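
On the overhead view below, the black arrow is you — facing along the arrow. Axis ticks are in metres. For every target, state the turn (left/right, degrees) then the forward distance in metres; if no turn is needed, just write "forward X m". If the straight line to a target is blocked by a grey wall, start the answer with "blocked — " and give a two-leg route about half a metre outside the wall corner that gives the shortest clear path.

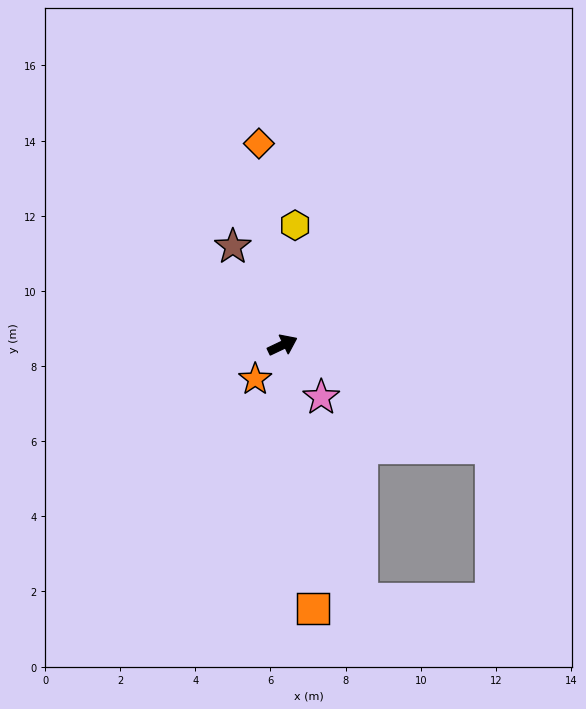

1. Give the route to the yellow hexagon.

turn left 59°, forward 3.2 m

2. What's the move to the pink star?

turn right 79°, forward 1.7 m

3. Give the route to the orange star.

turn right 154°, forward 1.2 m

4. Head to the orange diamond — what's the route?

turn left 71°, forward 5.4 m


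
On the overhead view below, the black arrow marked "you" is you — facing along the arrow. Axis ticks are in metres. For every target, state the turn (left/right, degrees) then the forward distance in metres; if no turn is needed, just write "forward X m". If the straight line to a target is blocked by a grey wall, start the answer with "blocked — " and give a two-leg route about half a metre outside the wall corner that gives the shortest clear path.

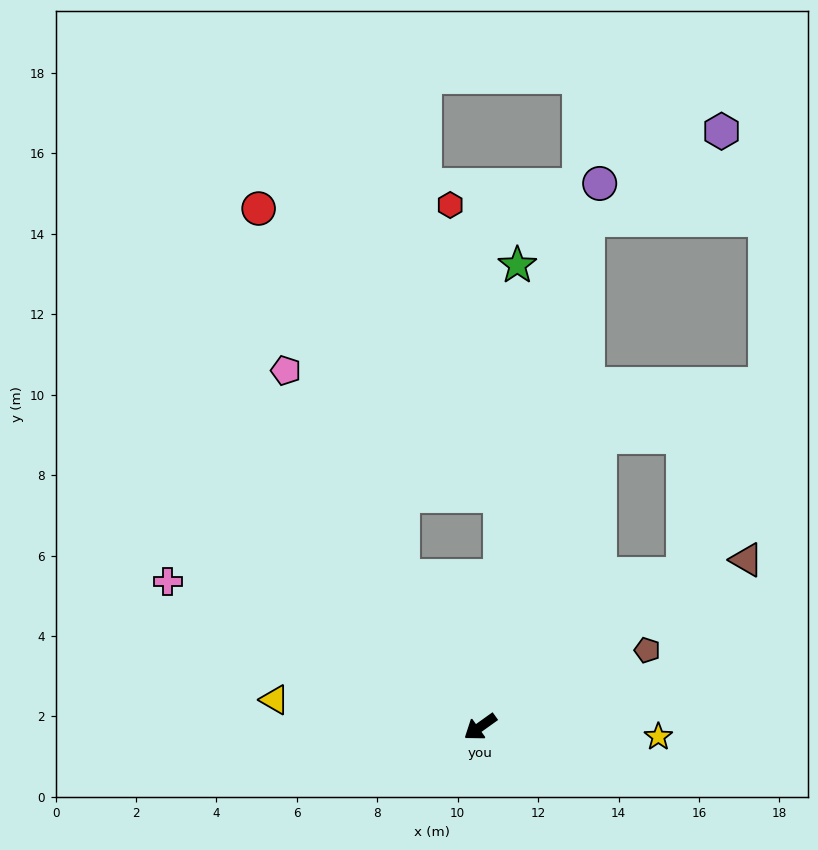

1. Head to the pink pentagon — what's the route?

turn right 97°, forward 10.1 m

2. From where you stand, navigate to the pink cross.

turn right 60°, forward 8.6 m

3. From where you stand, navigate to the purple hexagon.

blocked — turn right 138°, forward 12.9 m, then turn right 44°, forward 4.0 m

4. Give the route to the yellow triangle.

turn right 43°, forward 5.2 m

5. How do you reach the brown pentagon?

turn left 169°, forward 4.6 m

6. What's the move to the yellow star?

turn left 141°, forward 4.4 m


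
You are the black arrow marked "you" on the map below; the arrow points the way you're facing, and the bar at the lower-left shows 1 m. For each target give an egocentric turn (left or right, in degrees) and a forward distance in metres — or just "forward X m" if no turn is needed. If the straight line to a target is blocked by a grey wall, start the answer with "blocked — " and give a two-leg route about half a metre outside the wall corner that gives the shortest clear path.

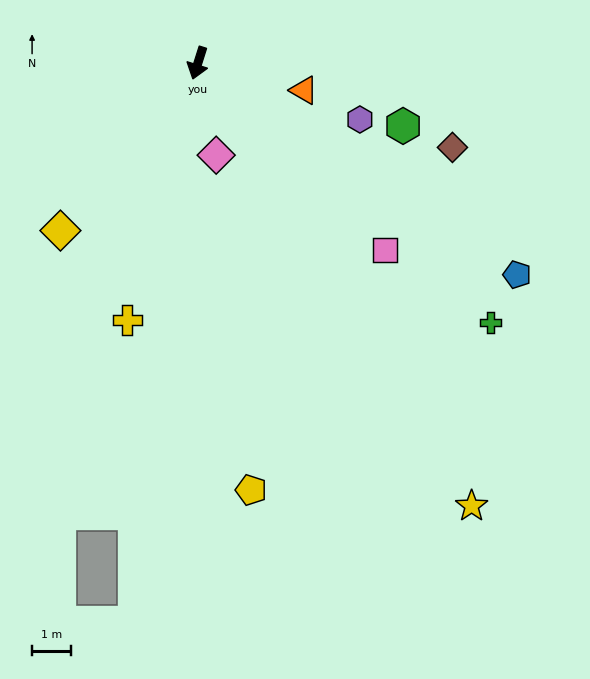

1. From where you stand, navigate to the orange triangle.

turn left 93°, forward 2.8 m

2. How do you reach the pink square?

turn left 63°, forward 6.8 m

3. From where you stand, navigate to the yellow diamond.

turn right 22°, forward 5.6 m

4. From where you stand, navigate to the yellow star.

turn left 49°, forward 13.4 m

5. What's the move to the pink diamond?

turn left 29°, forward 2.4 m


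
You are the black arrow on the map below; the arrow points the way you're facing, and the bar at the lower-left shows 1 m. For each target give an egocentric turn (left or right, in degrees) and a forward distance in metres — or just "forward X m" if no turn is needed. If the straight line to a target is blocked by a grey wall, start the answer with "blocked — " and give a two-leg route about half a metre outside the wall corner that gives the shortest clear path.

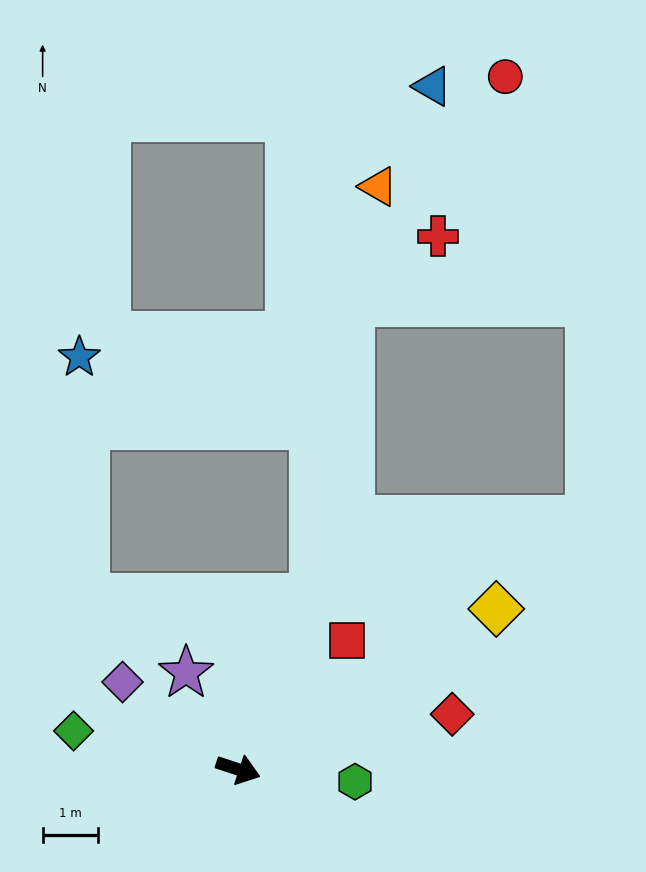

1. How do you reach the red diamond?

turn left 33°, forward 4.0 m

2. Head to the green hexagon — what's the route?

turn left 12°, forward 2.1 m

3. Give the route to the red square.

turn left 68°, forward 3.0 m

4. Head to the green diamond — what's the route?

turn right 175°, forward 3.1 m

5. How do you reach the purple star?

turn left 137°, forward 2.0 m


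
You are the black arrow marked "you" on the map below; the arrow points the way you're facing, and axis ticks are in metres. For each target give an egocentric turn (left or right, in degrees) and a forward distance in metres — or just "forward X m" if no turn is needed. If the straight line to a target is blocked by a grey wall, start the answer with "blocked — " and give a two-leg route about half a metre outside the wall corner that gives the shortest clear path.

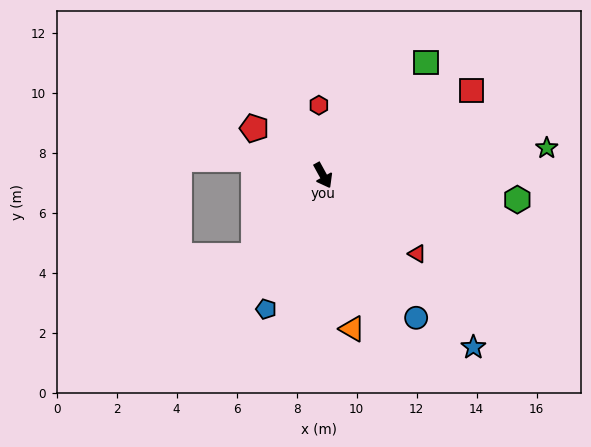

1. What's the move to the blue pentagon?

turn right 52°, forward 4.8 m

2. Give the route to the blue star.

turn left 12°, forward 7.6 m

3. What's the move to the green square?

turn left 109°, forward 5.1 m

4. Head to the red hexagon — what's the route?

turn left 155°, forward 2.3 m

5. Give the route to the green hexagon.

turn left 54°, forward 6.5 m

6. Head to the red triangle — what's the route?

turn left 21°, forward 4.1 m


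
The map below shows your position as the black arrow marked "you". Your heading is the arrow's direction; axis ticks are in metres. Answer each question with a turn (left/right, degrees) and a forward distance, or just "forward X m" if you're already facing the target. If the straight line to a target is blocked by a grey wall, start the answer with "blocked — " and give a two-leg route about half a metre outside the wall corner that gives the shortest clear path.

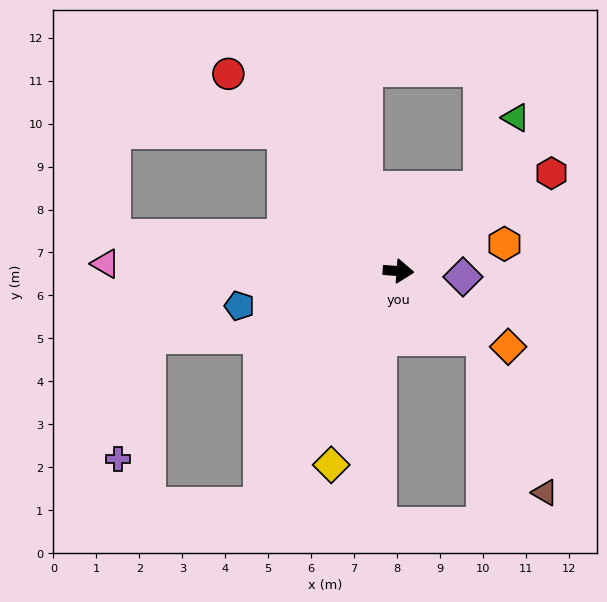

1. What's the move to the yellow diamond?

turn right 105°, forward 4.8 m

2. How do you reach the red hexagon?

turn left 37°, forward 4.2 m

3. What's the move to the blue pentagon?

turn right 163°, forward 3.8 m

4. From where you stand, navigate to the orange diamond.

turn right 30°, forward 3.1 m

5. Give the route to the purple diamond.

forward 1.5 m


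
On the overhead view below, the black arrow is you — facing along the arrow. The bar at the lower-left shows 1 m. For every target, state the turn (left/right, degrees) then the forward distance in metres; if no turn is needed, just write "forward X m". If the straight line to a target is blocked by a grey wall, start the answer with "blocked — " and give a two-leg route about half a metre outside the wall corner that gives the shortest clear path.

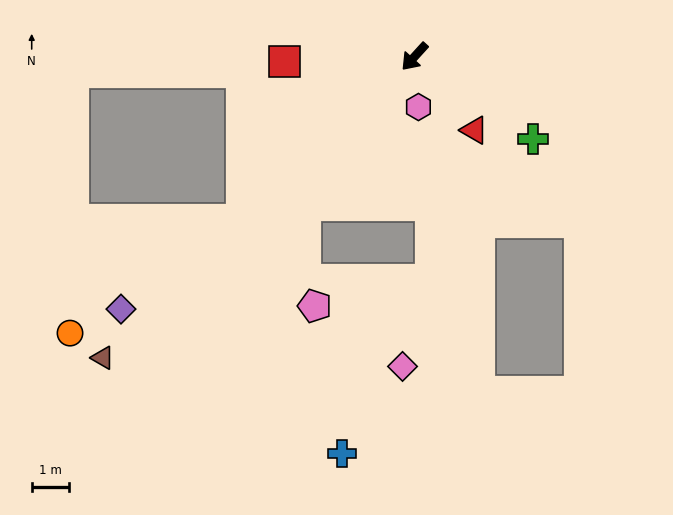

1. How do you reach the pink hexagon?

turn left 47°, forward 1.4 m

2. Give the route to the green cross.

turn left 98°, forward 3.9 m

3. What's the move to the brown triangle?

turn right 4°, forward 11.7 m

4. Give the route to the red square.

turn right 46°, forward 3.5 m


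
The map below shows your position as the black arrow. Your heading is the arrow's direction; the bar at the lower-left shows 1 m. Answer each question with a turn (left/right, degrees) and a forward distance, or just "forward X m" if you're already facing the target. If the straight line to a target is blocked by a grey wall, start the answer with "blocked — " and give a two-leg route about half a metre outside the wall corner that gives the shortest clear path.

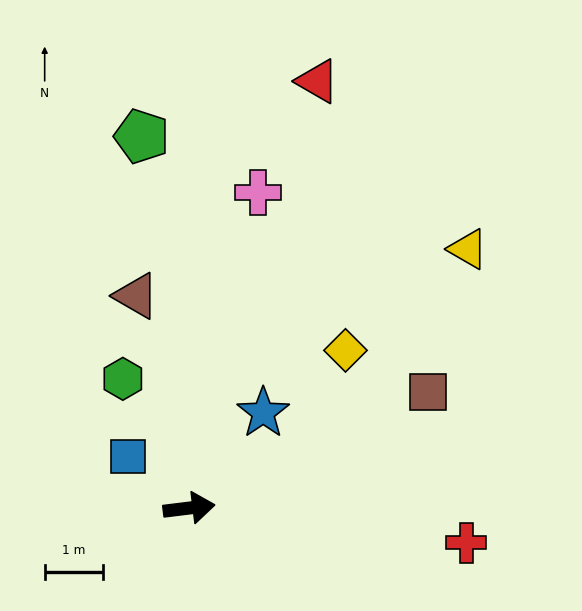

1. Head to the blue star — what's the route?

turn left 45°, forward 2.1 m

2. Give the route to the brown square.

turn left 19°, forward 4.6 m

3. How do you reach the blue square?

turn left 133°, forward 1.4 m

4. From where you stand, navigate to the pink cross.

turn left 71°, forward 5.5 m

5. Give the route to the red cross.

turn right 14°, forward 4.8 m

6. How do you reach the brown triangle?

turn left 97°, forward 3.8 m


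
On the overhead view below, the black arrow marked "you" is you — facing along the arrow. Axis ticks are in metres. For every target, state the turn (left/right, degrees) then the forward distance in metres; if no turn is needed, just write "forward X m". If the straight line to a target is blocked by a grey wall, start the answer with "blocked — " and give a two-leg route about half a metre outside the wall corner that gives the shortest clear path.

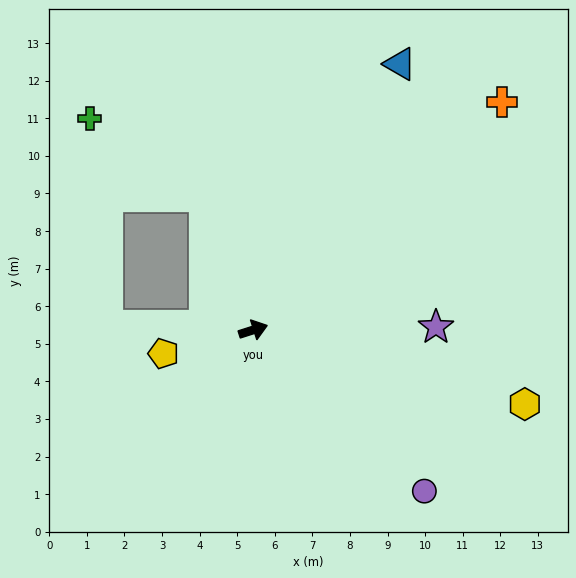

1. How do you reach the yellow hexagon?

turn right 33°, forward 7.5 m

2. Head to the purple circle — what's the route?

turn right 61°, forward 6.3 m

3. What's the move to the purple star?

turn right 17°, forward 4.9 m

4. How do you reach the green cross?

blocked — turn left 92°, forward 3.8 m, then turn left 36°, forward 3.7 m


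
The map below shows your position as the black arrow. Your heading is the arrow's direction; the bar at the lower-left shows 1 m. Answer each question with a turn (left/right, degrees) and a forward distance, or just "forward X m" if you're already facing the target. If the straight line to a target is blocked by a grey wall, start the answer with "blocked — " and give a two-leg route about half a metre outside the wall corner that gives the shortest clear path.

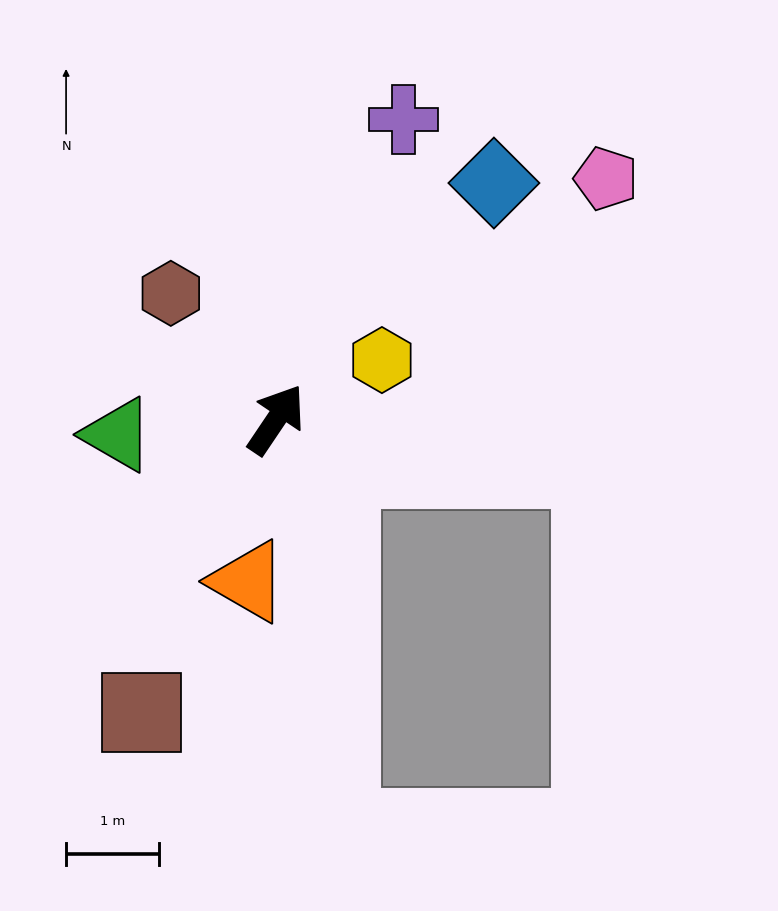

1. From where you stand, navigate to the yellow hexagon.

turn right 27°, forward 1.3 m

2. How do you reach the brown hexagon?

turn left 74°, forward 1.8 m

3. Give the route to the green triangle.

turn left 129°, forward 1.7 m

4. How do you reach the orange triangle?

turn right 156°, forward 1.8 m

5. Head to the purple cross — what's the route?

turn left 11°, forward 3.5 m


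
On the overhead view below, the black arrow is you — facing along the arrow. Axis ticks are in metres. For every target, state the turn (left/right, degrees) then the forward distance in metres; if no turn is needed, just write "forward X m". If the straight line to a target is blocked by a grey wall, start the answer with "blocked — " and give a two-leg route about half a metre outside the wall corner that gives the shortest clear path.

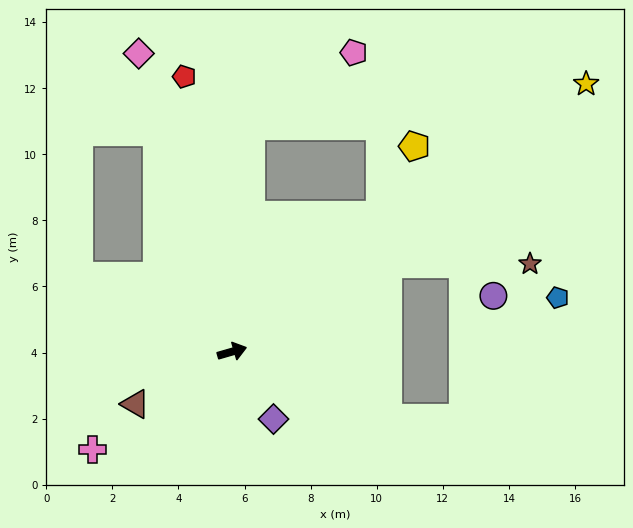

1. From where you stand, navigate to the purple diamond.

turn right 75°, forward 2.4 m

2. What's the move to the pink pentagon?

blocked — turn left 69°, forward 6.8 m, then turn right 50°, forward 3.8 m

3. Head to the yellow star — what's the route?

turn left 21°, forward 13.4 m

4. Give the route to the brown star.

blocked — turn left 13°, forward 5.4 m, then turn right 29°, forward 4.3 m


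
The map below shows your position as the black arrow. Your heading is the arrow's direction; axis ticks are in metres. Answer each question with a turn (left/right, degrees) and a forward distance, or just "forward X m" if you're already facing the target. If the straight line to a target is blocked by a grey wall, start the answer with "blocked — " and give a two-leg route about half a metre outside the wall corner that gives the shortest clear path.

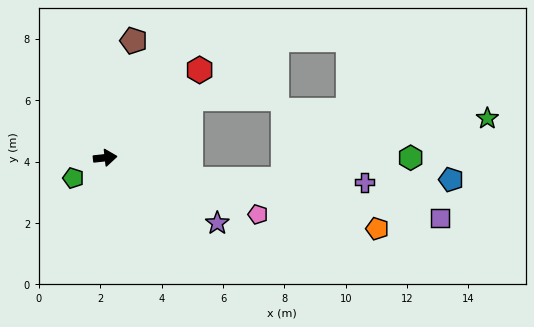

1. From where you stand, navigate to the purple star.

turn right 37°, forward 4.2 m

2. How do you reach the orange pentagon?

turn right 21°, forward 9.2 m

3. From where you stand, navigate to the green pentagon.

turn right 154°, forward 1.2 m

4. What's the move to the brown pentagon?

turn left 70°, forward 3.9 m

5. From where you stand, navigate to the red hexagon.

turn left 37°, forward 4.2 m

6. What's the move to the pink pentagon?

turn right 27°, forward 5.3 m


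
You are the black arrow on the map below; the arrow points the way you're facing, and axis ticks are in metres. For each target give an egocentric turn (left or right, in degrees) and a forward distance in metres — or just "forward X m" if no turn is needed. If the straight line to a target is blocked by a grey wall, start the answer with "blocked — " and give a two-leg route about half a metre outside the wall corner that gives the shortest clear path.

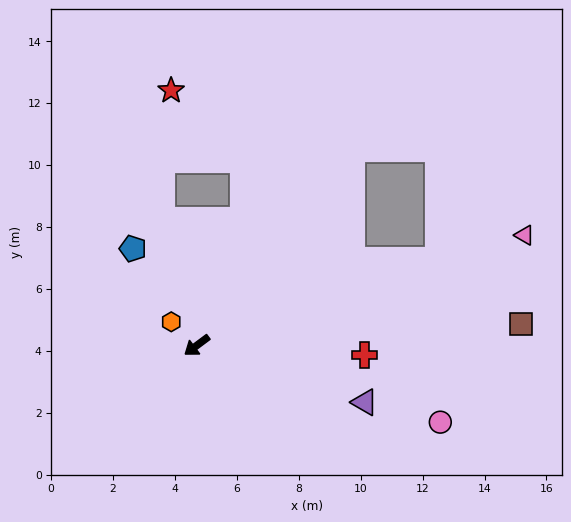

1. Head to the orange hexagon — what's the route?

turn right 80°, forward 1.1 m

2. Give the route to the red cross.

turn left 140°, forward 5.4 m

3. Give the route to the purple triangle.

turn left 125°, forward 5.7 m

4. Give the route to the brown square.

turn left 147°, forward 10.5 m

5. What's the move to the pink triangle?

turn left 162°, forward 11.2 m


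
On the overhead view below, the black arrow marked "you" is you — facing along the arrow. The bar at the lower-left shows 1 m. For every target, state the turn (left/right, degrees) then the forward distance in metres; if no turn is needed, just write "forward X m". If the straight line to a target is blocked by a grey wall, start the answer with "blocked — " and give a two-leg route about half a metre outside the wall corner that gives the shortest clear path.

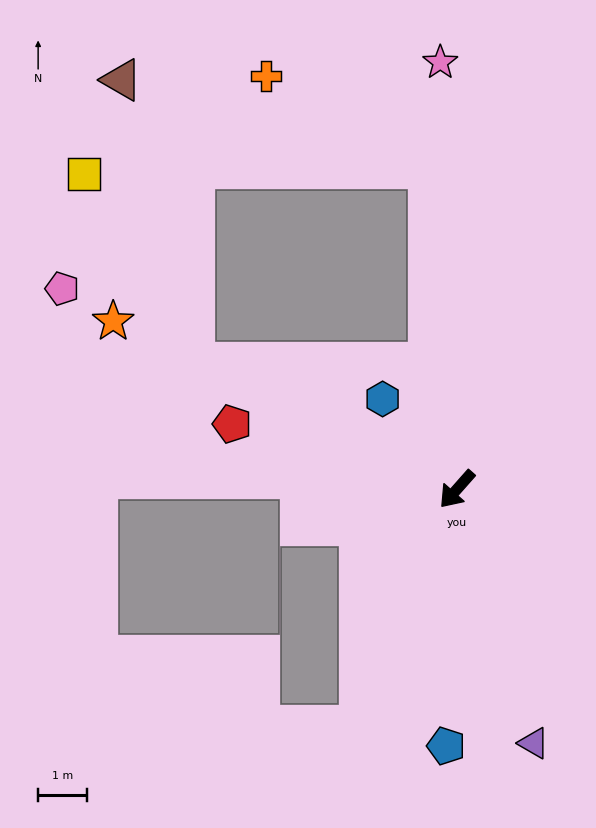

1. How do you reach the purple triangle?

turn left 58°, forward 5.4 m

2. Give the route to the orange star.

turn right 75°, forward 7.8 m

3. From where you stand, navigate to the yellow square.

blocked — turn right 74°, forward 6.0 m, then turn right 34°, forward 4.5 m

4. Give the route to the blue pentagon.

turn left 39°, forward 5.3 m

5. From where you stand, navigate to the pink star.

turn right 136°, forward 8.7 m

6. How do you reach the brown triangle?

blocked — turn right 74°, forward 6.0 m, then turn right 50°, forward 6.0 m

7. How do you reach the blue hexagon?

turn right 99°, forward 2.4 m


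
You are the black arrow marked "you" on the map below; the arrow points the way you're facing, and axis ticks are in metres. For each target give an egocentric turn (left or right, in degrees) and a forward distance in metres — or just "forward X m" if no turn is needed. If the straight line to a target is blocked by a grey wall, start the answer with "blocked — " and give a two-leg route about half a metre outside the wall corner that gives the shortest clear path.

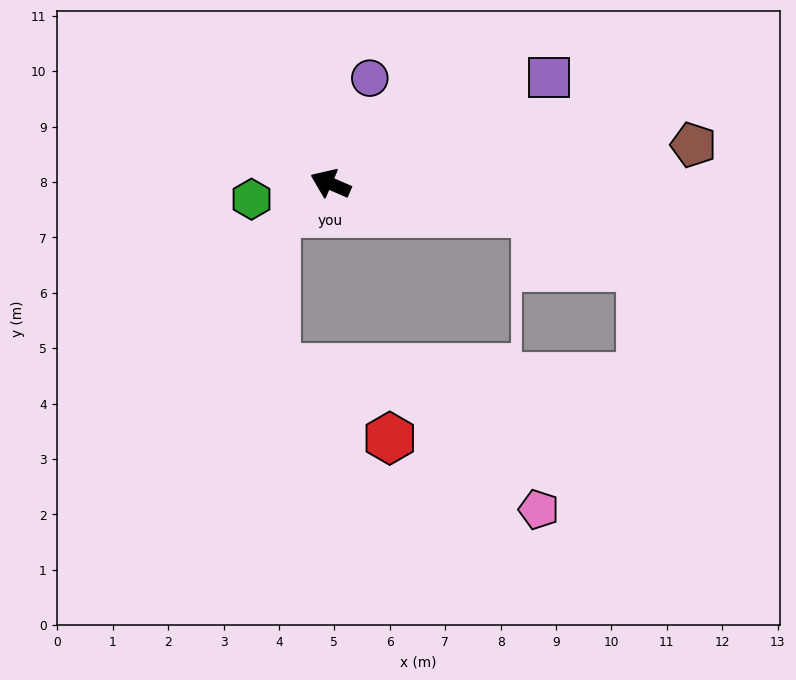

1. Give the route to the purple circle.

turn right 87°, forward 2.0 m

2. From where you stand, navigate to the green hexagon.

turn left 35°, forward 1.5 m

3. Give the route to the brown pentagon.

turn right 151°, forward 6.6 m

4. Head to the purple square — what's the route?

turn right 131°, forward 4.4 m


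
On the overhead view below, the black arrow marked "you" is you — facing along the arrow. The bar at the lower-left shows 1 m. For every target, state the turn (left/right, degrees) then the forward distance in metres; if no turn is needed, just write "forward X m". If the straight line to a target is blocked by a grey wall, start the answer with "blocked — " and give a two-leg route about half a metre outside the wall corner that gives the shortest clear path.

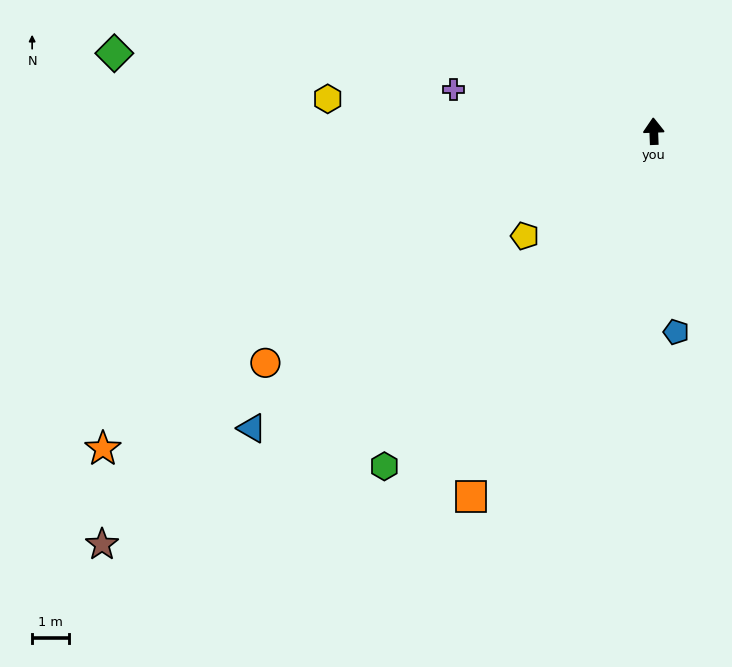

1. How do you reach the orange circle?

turn left 119°, forward 12.4 m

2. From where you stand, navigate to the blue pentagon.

turn right 176°, forward 5.6 m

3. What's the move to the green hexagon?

turn left 139°, forward 11.8 m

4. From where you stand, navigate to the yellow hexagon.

turn left 82°, forward 9.0 m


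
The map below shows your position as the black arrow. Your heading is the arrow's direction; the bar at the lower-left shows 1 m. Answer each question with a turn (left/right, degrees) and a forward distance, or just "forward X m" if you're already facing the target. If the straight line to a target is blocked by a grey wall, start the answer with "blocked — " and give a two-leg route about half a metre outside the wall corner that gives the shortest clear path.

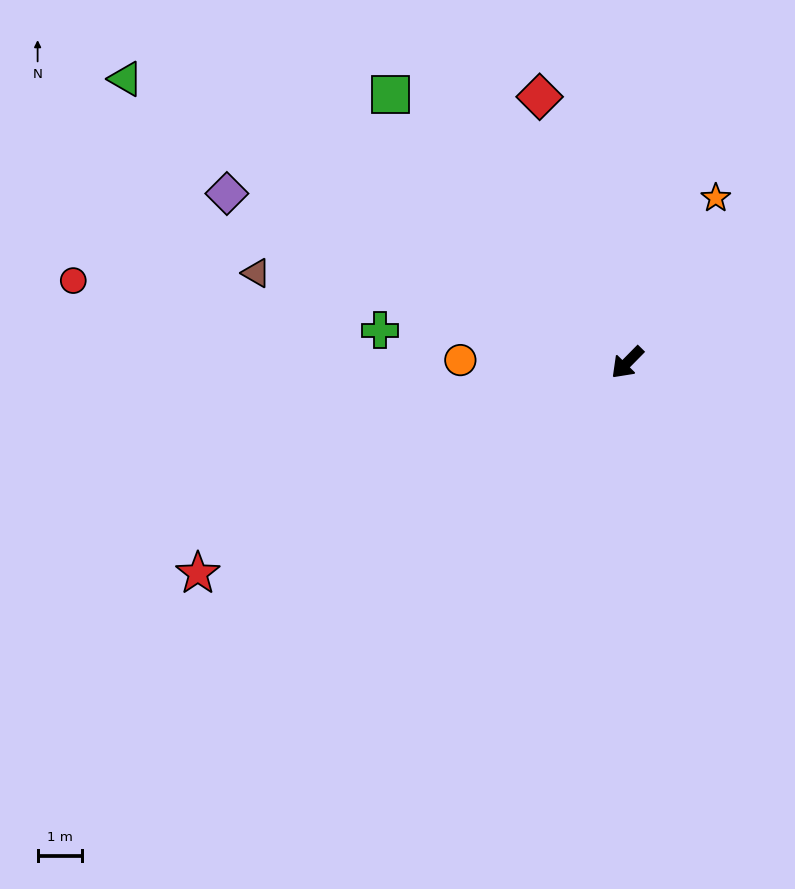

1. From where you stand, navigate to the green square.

turn right 94°, forward 8.0 m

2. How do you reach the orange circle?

turn right 46°, forward 3.7 m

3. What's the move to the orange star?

turn right 164°, forward 4.2 m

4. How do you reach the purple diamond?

turn right 68°, forward 9.7 m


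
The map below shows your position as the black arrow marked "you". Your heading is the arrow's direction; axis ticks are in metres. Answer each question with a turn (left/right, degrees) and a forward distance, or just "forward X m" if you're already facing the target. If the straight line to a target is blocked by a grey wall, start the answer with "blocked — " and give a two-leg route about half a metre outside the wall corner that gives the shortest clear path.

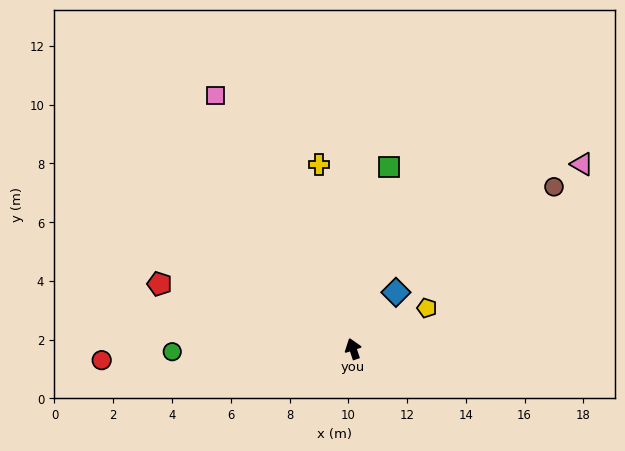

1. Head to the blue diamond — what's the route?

turn right 56°, forward 2.4 m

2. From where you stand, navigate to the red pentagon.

turn left 53°, forward 6.9 m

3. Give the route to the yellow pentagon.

turn right 80°, forward 2.9 m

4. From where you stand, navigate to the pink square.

turn left 10°, forward 9.8 m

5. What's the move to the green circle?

turn left 72°, forward 6.2 m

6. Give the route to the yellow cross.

turn right 8°, forward 6.4 m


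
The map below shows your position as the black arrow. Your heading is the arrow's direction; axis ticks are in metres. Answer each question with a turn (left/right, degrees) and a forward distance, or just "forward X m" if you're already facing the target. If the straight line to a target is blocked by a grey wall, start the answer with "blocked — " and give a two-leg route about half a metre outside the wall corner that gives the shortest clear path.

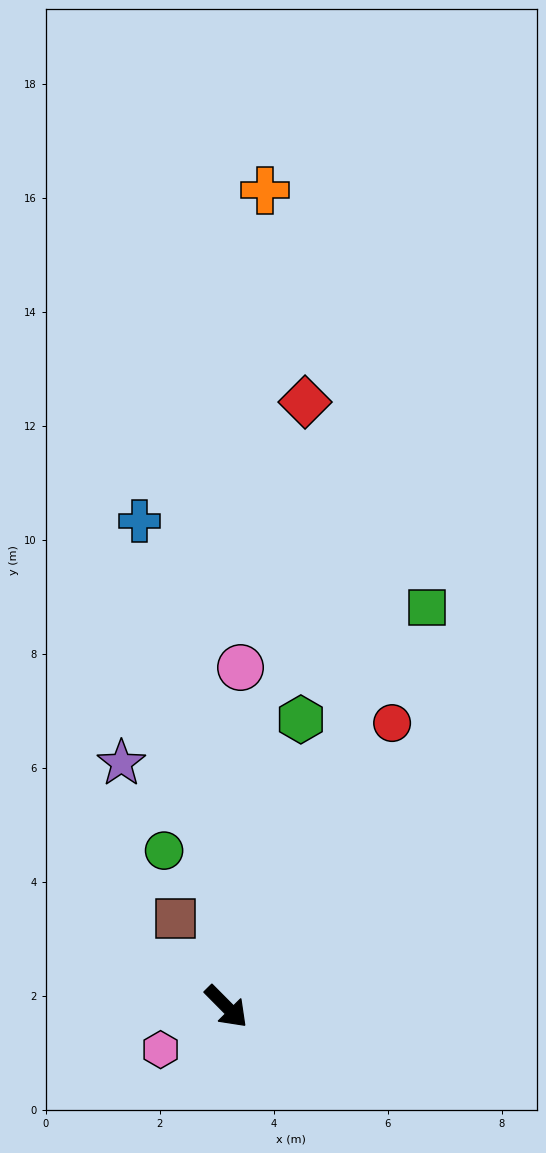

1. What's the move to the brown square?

turn left 165°, forward 1.8 m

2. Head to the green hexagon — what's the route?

turn left 121°, forward 5.2 m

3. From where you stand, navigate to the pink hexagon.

turn right 102°, forward 1.4 m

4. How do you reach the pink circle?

turn left 133°, forward 6.0 m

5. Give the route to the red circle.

turn left 105°, forward 5.8 m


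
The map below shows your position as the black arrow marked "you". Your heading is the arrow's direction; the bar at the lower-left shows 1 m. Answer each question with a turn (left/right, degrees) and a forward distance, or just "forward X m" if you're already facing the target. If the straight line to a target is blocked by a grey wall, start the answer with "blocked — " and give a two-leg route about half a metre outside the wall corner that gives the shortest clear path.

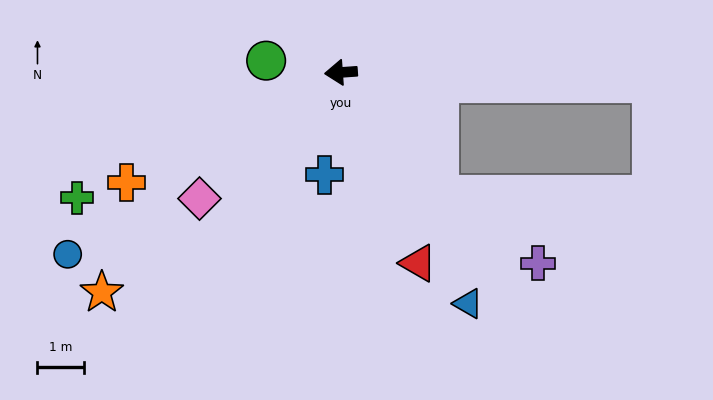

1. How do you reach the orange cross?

turn left 23°, forward 5.2 m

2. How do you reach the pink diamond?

turn left 38°, forward 4.1 m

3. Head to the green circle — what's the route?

turn right 13°, forward 1.6 m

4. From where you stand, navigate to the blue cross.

turn left 77°, forward 2.2 m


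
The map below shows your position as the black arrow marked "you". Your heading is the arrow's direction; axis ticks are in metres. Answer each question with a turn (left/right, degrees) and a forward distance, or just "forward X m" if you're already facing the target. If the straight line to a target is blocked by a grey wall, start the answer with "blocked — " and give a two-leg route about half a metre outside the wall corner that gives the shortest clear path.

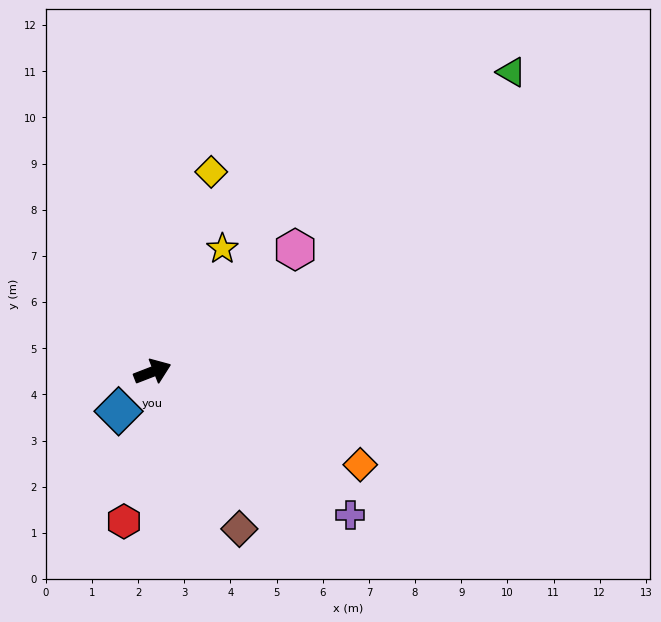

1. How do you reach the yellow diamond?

turn left 52°, forward 4.5 m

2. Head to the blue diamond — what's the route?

turn right 152°, forward 1.1 m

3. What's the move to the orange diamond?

turn right 45°, forward 4.9 m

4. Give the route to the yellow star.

turn left 39°, forward 3.1 m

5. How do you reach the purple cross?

turn right 57°, forward 5.3 m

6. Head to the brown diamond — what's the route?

turn right 82°, forward 3.9 m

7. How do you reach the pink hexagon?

turn left 19°, forward 4.1 m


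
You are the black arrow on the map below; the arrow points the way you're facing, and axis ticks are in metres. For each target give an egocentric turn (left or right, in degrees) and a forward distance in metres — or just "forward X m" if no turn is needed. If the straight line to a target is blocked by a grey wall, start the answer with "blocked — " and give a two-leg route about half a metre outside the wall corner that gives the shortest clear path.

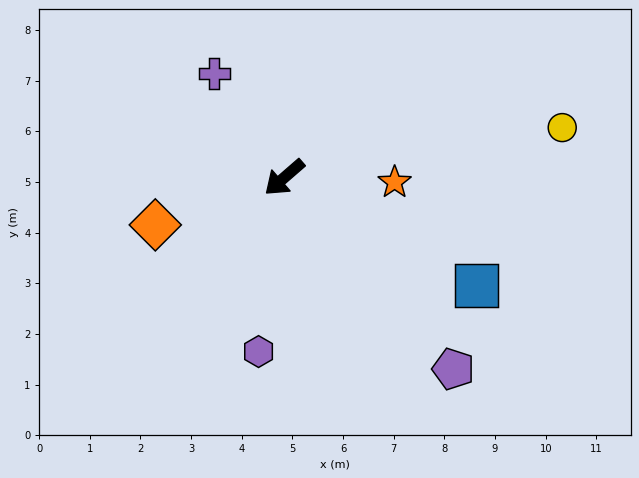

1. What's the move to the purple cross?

turn right 97°, forward 2.5 m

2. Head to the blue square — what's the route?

turn left 110°, forward 4.3 m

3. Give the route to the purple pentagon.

turn left 90°, forward 5.0 m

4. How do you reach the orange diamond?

turn right 21°, forward 2.7 m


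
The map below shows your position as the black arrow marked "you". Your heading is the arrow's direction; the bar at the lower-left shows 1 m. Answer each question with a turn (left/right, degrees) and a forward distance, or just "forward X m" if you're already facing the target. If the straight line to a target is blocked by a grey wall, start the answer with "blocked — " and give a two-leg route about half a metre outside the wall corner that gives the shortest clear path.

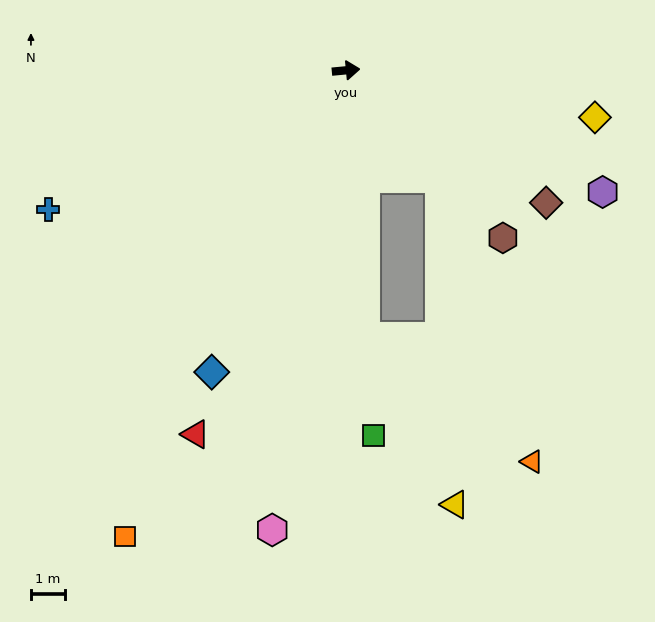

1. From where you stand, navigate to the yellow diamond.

turn right 16°, forward 7.4 m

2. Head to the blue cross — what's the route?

turn right 160°, forward 9.6 m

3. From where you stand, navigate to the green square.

turn right 91°, forward 10.7 m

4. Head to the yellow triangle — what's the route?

blocked — turn right 91°, forward 7.8 m, then turn left 24°, forward 5.6 m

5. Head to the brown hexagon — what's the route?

turn right 52°, forward 6.7 m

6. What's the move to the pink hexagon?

turn right 104°, forward 13.6 m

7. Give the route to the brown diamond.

turn right 39°, forward 7.0 m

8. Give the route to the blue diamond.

turn right 119°, forward 9.7 m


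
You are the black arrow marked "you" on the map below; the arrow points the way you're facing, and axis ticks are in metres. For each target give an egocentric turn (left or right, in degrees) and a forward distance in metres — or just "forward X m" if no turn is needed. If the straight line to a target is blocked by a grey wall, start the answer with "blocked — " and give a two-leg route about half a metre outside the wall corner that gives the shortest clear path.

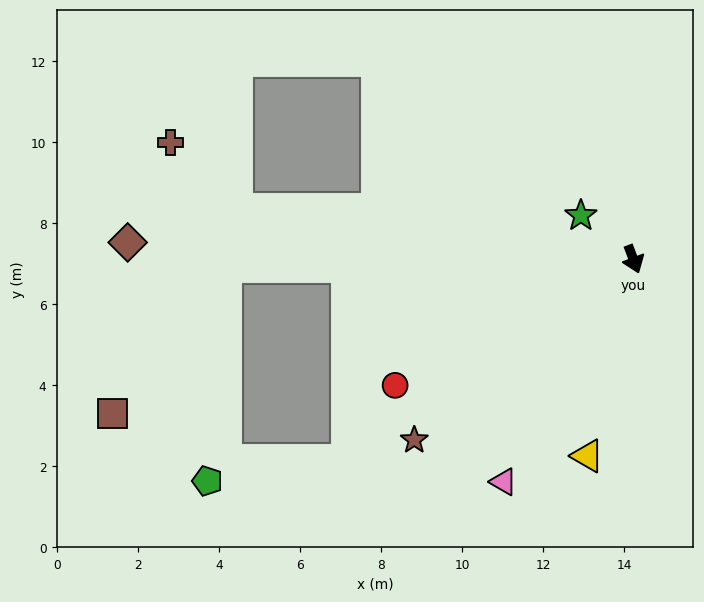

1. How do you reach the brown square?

blocked — turn right 110°, forward 10.1 m, then turn left 52°, forward 4.6 m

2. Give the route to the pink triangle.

turn right 51°, forward 6.4 m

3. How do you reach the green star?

turn right 150°, forward 1.7 m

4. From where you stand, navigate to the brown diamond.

turn right 113°, forward 12.5 m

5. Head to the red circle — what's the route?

turn right 83°, forward 6.7 m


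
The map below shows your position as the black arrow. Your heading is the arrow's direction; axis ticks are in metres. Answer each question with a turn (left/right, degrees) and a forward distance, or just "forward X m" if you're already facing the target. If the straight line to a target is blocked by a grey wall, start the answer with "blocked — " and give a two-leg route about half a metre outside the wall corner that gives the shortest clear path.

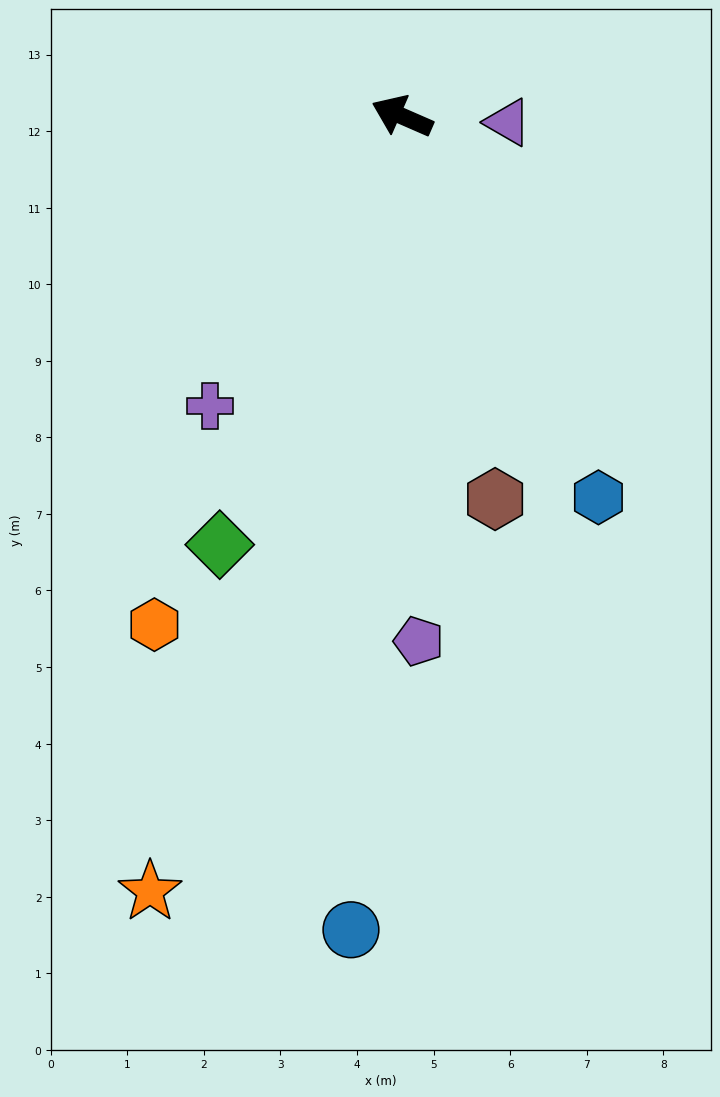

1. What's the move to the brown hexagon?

turn left 127°, forward 5.1 m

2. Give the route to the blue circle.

turn left 110°, forward 10.6 m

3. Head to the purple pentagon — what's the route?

turn left 115°, forward 6.9 m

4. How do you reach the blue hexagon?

turn left 141°, forward 5.6 m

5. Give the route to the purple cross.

turn left 80°, forward 4.5 m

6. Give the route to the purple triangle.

turn right 160°, forward 1.4 m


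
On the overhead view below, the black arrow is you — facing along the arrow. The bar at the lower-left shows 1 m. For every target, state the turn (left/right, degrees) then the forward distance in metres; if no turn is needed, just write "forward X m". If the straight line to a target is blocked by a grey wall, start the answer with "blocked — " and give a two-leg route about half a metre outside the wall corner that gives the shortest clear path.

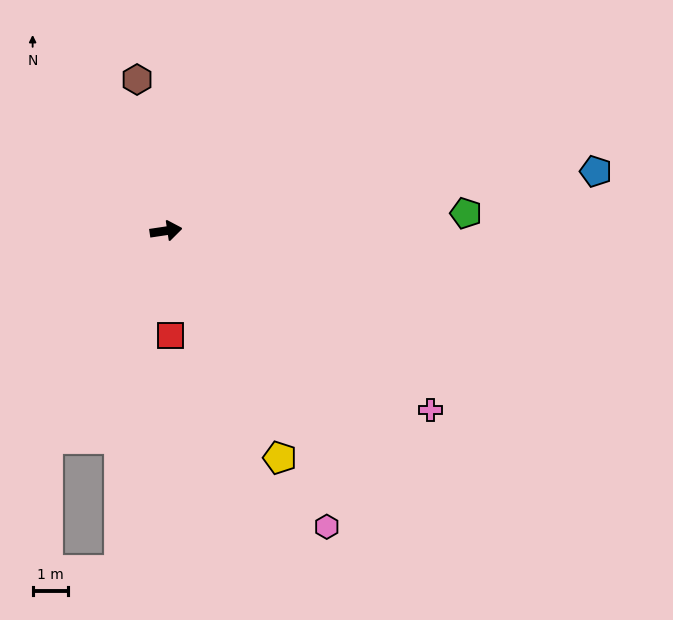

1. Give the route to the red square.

turn right 96°, forward 2.9 m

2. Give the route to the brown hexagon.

turn left 92°, forward 4.3 m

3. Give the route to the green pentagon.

turn right 5°, forward 8.4 m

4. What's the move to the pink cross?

turn right 43°, forward 8.9 m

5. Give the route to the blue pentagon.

forward 12.1 m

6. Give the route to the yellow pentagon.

turn right 72°, forward 7.1 m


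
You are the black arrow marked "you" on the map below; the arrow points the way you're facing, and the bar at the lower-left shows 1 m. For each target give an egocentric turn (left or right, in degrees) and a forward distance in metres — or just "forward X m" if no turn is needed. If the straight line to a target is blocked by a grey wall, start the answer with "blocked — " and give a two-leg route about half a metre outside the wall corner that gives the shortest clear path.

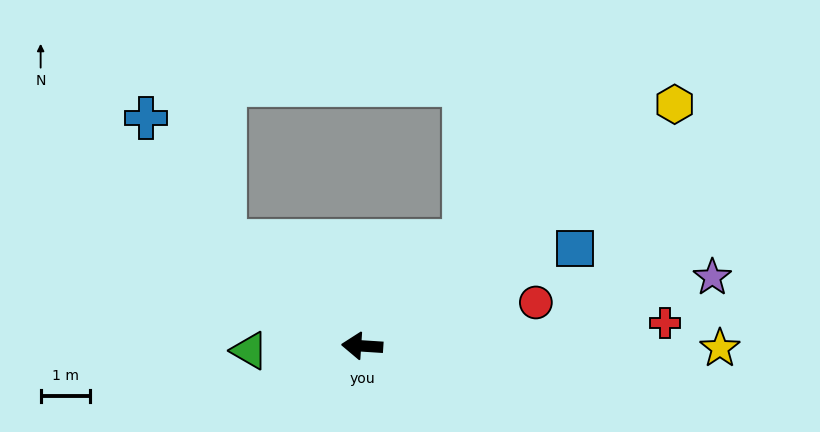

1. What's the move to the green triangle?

turn left 6°, forward 2.3 m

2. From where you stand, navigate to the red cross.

turn right 172°, forward 6.2 m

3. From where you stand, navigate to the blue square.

turn right 152°, forward 4.8 m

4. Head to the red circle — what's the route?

turn right 162°, forward 3.6 m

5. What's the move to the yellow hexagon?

turn right 139°, forward 8.0 m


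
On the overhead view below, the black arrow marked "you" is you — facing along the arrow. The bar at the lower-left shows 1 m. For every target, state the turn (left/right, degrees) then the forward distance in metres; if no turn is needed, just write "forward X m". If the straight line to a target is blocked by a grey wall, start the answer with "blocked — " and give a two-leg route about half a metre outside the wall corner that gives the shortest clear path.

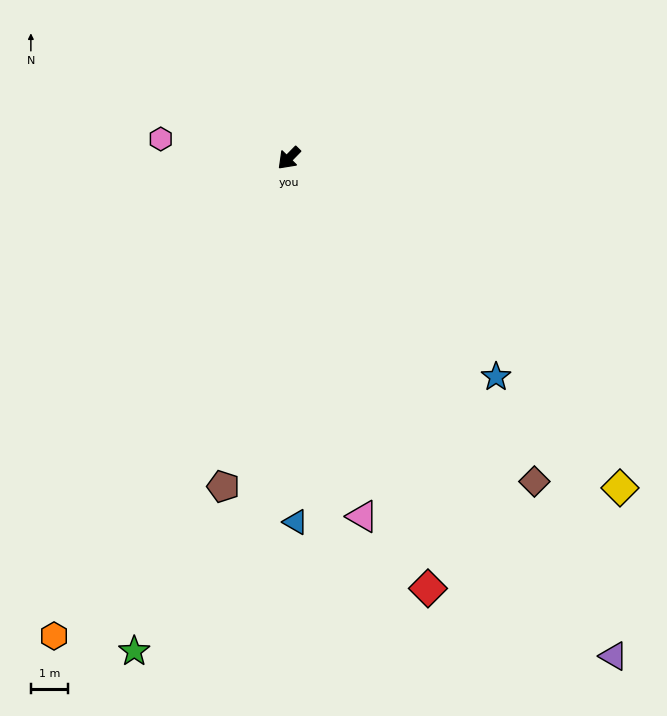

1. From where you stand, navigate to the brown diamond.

turn left 82°, forward 11.1 m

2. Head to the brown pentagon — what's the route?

turn left 33°, forward 9.1 m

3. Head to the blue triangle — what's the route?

turn left 46°, forward 9.9 m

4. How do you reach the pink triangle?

turn left 56°, forward 10.0 m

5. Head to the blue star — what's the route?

turn left 88°, forward 8.2 m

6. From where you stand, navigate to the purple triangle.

turn left 78°, forward 16.2 m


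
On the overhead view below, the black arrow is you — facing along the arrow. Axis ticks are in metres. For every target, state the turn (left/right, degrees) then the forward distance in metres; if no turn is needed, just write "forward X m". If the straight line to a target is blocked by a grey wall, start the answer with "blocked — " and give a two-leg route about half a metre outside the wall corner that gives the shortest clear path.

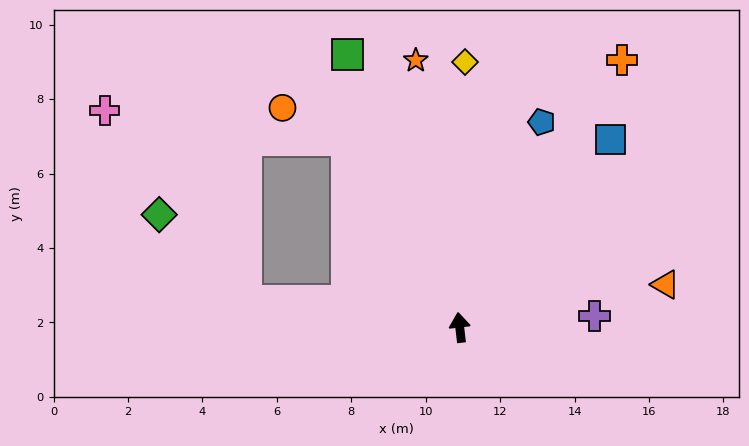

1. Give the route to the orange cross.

turn right 38°, forward 8.4 m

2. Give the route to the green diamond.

blocked — turn left 76°, forward 5.8 m, then turn right 37°, forward 3.3 m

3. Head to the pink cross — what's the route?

blocked — turn left 24°, forward 5.9 m, then turn left 52°, forward 6.6 m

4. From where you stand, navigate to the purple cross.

turn right 92°, forward 3.6 m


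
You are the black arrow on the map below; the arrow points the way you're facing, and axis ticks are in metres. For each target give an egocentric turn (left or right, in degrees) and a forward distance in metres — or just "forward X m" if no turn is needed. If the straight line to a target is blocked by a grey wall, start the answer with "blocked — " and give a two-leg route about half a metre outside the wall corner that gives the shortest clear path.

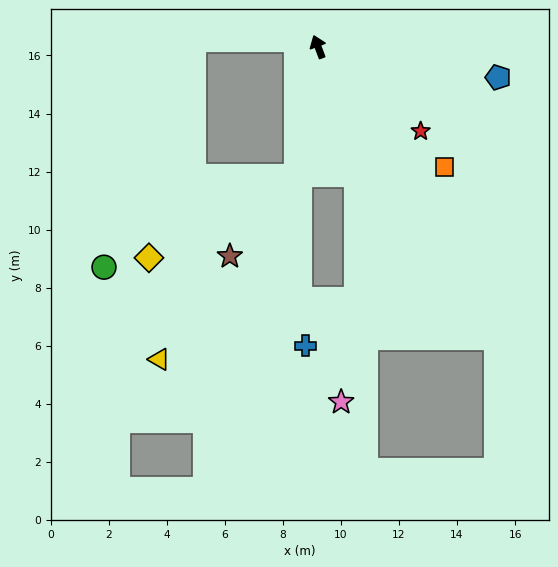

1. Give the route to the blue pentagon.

turn right 120°, forward 6.3 m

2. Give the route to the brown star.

blocked — turn left 150°, forward 4.5 m, then turn right 30°, forward 3.6 m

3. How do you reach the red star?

turn right 150°, forward 4.6 m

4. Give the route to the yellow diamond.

blocked — turn left 150°, forward 4.5 m, then turn right 52°, forward 5.8 m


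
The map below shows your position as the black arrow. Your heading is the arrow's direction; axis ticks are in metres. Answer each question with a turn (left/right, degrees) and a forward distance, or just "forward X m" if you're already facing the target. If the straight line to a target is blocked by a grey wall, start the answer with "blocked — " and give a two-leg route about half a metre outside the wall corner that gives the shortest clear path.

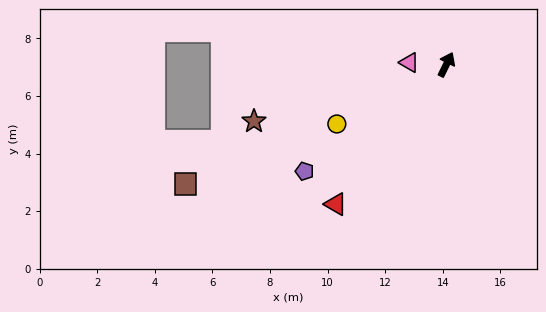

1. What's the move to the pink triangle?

turn left 113°, forward 1.3 m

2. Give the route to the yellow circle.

turn left 145°, forward 4.3 m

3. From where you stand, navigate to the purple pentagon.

turn left 153°, forward 6.2 m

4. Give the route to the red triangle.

turn left 168°, forward 6.2 m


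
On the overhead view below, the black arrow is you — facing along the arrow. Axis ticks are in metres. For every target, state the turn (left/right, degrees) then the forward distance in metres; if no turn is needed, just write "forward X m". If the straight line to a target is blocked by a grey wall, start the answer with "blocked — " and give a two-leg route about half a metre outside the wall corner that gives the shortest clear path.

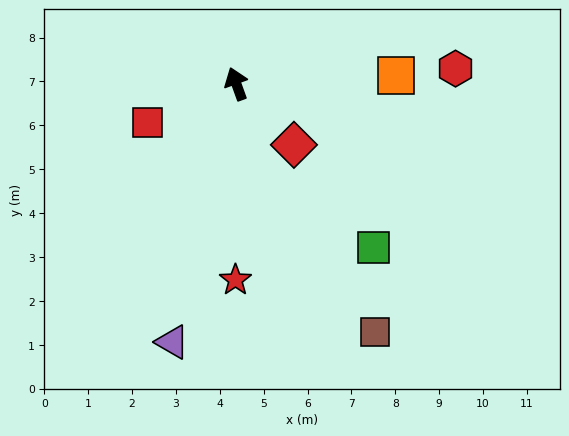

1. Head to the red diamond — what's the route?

turn right 157°, forward 1.9 m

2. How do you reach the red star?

turn left 160°, forward 4.5 m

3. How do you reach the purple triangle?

turn left 146°, forward 6.1 m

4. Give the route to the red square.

turn left 94°, forward 2.2 m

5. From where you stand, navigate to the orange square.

turn right 107°, forward 3.6 m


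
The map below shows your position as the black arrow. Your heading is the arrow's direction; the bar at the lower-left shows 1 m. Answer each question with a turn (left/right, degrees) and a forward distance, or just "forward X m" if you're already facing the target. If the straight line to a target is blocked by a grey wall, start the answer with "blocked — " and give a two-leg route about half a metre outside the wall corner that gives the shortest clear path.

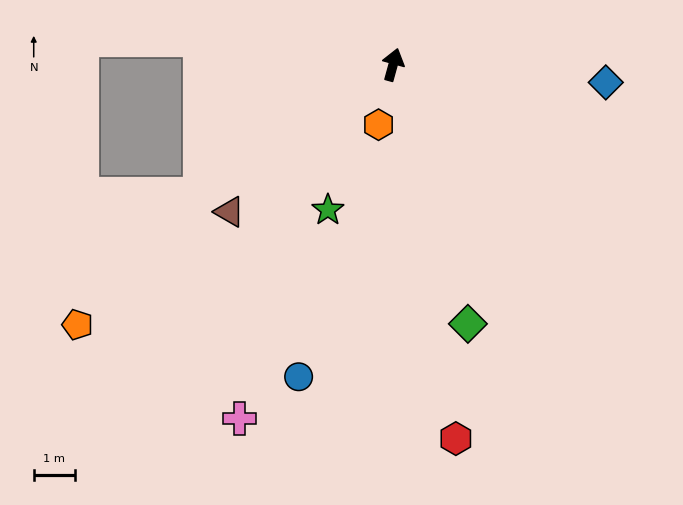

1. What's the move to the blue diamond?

turn right 79°, forward 5.2 m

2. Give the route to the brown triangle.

turn left 147°, forward 5.4 m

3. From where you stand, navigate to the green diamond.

turn right 148°, forward 6.6 m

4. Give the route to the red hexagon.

turn right 155°, forward 9.3 m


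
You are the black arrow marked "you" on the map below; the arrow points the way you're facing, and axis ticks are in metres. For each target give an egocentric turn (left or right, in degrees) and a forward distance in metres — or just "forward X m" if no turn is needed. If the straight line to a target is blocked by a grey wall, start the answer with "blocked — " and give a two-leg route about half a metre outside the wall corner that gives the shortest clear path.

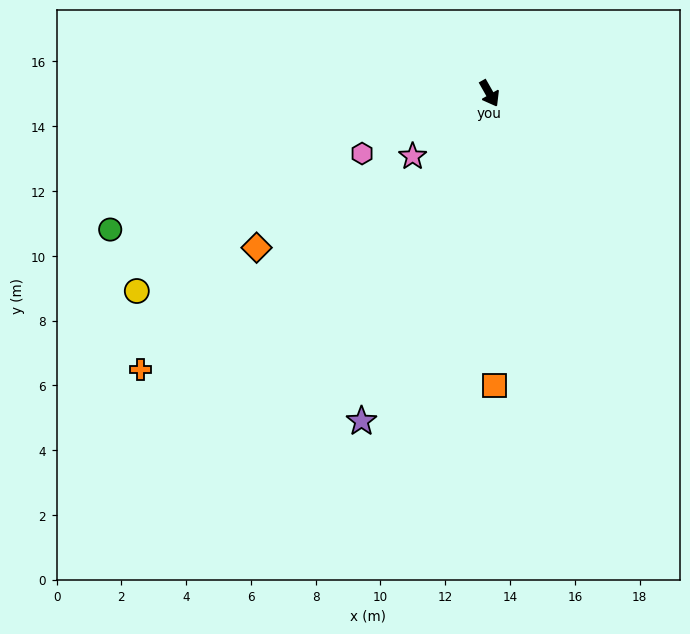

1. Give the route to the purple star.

turn right 51°, forward 10.9 m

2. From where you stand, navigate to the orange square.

turn right 29°, forward 9.0 m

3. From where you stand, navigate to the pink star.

turn right 80°, forward 3.1 m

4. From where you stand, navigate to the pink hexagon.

turn right 94°, forward 4.3 m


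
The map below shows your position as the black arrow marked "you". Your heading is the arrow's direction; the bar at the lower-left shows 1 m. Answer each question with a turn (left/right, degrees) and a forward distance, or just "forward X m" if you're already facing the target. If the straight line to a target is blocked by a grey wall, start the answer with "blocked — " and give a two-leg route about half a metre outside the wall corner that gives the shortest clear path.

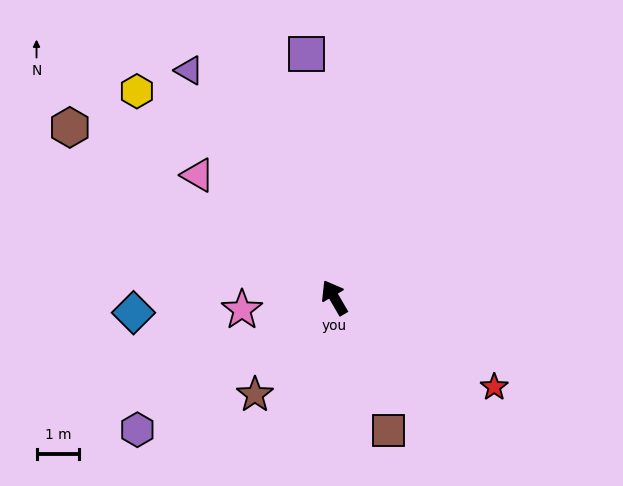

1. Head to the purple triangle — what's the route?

turn left 2°, forward 6.3 m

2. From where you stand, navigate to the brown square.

turn left 172°, forward 3.4 m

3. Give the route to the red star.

turn right 149°, forward 4.3 m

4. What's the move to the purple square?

turn right 24°, forward 5.8 m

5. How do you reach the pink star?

turn left 67°, forward 2.2 m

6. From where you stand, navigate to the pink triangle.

turn left 18°, forward 4.3 m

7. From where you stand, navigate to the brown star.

turn left 110°, forward 2.9 m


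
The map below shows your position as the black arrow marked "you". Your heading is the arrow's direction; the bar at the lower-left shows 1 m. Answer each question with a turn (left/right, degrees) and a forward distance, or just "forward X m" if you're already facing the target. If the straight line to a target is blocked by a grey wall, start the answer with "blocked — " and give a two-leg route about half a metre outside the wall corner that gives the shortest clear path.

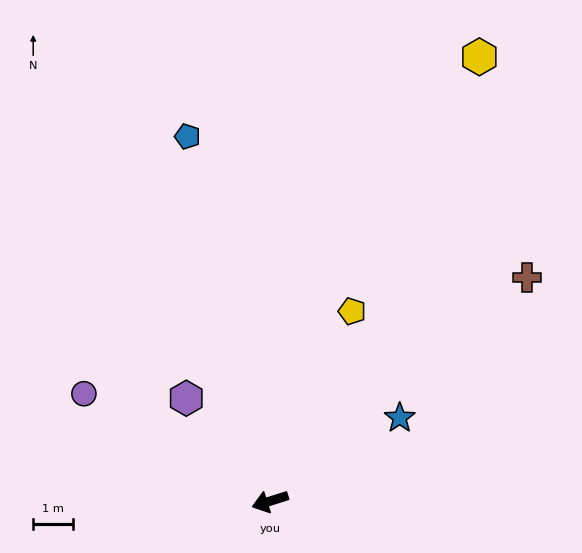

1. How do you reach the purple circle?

turn right 48°, forward 5.3 m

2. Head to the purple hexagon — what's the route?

turn right 68°, forward 3.3 m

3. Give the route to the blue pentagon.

turn right 95°, forward 9.3 m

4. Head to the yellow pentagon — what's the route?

turn right 131°, forward 5.1 m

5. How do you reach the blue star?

turn right 165°, forward 3.8 m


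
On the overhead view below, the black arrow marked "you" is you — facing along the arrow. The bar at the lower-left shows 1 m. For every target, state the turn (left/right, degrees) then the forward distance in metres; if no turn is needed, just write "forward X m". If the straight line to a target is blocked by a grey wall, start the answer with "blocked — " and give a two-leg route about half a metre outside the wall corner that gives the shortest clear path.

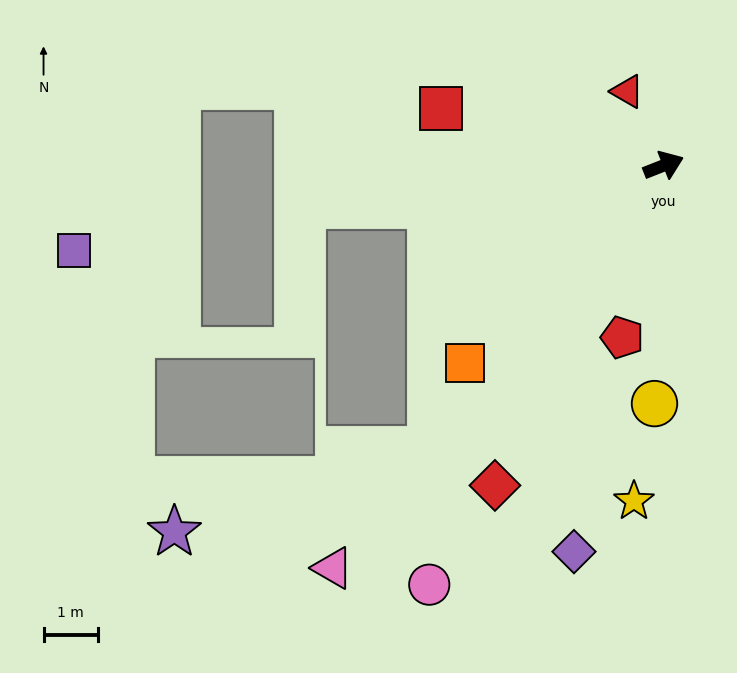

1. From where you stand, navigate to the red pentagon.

turn right 125°, forward 3.3 m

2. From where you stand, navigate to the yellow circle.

turn right 114°, forward 4.4 m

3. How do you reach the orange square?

turn right 157°, forward 5.2 m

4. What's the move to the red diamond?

turn right 139°, forward 6.7 m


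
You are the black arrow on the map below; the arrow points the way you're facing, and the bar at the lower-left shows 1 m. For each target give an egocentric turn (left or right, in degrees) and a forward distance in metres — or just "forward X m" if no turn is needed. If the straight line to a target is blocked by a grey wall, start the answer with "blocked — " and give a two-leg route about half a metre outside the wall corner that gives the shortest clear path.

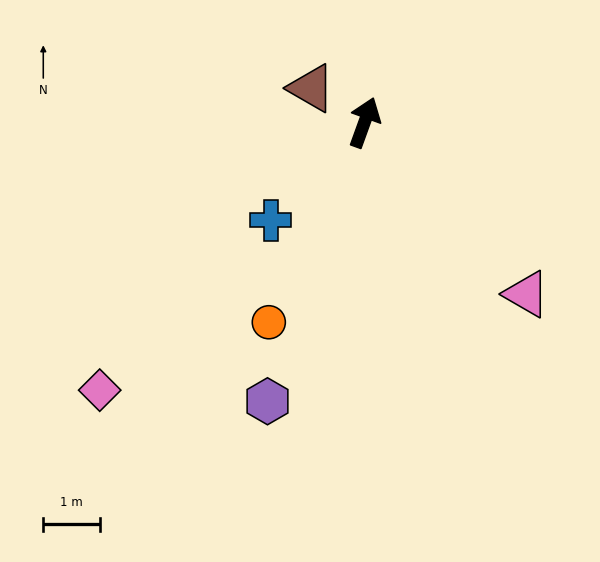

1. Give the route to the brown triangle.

turn left 77°, forward 1.1 m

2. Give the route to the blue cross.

turn left 156°, forward 2.4 m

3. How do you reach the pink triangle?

turn right 117°, forward 4.2 m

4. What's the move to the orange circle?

turn left 174°, forward 3.9 m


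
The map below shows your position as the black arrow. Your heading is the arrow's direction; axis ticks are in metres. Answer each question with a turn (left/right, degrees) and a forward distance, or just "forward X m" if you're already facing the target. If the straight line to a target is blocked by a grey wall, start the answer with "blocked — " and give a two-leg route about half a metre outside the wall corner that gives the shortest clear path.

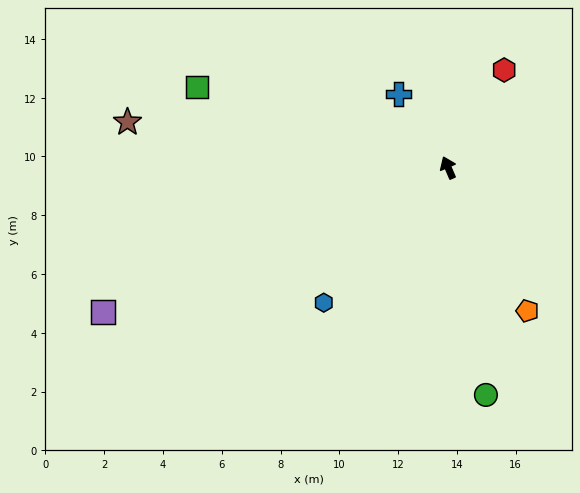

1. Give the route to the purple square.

turn left 89°, forward 12.7 m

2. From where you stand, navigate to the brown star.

turn left 59°, forward 11.0 m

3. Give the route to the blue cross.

turn left 11°, forward 3.0 m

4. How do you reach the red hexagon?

turn right 53°, forward 3.8 m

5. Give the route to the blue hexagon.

turn left 114°, forward 6.2 m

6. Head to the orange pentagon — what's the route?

turn right 174°, forward 5.6 m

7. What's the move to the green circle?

turn left 166°, forward 7.8 m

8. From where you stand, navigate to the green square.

turn left 49°, forward 9.0 m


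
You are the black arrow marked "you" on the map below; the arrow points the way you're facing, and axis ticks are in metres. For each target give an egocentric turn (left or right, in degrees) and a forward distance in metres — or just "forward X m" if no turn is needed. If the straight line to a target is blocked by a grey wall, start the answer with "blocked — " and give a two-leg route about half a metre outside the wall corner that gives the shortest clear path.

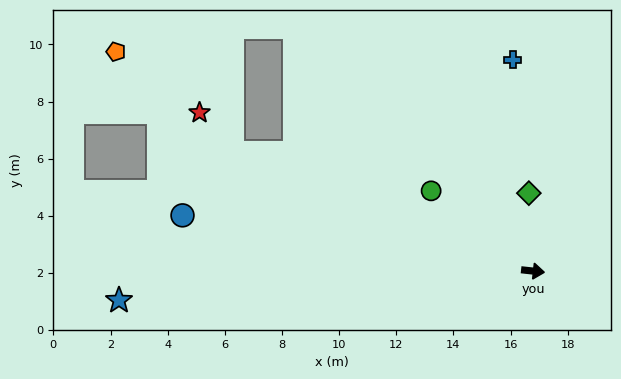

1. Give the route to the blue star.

turn right 170°, forward 14.5 m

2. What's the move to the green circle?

turn left 148°, forward 4.5 m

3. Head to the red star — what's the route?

blocked — turn left 165°, forward 11.3 m, then turn right 30°, forward 1.8 m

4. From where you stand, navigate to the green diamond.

turn left 99°, forward 2.7 m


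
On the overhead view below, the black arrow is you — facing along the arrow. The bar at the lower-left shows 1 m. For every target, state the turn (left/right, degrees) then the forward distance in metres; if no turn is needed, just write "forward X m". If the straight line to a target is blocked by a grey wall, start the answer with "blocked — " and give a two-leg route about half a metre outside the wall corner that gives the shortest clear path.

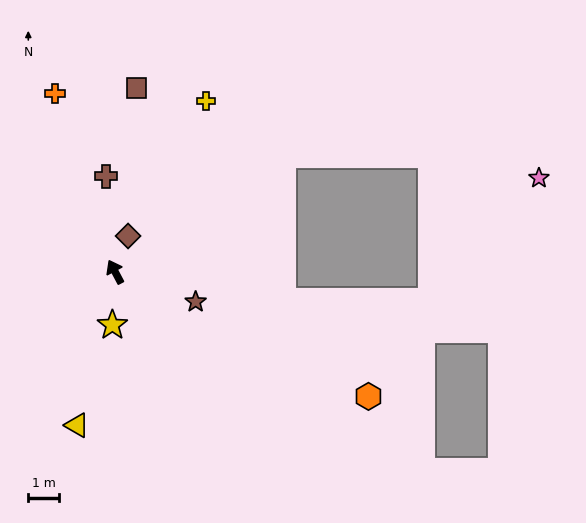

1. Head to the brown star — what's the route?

turn right 138°, forward 2.8 m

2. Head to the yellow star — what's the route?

turn left 149°, forward 1.7 m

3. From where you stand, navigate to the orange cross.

turn right 9°, forward 6.1 m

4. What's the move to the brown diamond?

turn right 48°, forward 1.2 m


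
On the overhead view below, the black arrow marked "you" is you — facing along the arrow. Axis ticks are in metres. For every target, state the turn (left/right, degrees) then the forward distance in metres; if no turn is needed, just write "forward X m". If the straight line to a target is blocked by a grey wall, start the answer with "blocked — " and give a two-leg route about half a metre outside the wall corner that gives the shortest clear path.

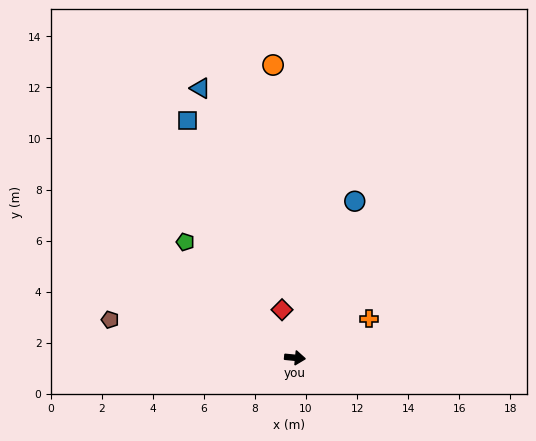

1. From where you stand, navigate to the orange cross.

turn left 33°, forward 3.3 m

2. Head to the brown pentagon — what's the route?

turn left 174°, forward 7.4 m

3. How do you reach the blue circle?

turn left 75°, forward 6.6 m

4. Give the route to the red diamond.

turn left 111°, forward 1.9 m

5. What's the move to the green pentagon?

turn left 139°, forward 6.2 m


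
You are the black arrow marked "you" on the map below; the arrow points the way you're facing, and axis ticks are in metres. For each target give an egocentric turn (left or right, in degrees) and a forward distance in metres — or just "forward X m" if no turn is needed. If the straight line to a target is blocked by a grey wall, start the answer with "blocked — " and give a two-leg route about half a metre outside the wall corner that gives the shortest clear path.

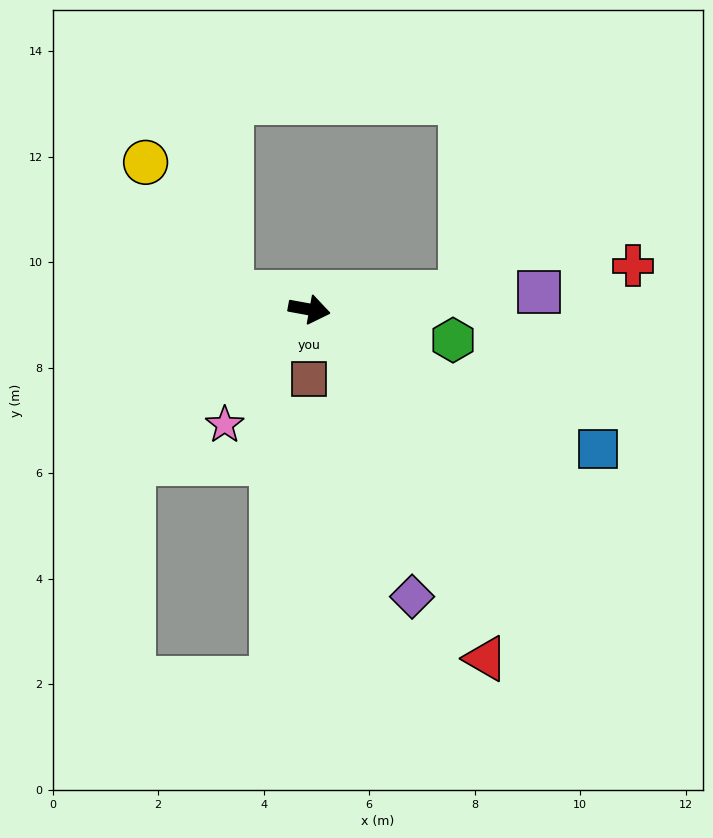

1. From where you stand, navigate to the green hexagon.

forward 2.8 m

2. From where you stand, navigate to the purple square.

turn left 15°, forward 4.4 m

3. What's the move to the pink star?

turn right 116°, forward 2.7 m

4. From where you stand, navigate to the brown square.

turn right 80°, forward 1.3 m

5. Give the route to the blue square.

turn right 15°, forward 6.1 m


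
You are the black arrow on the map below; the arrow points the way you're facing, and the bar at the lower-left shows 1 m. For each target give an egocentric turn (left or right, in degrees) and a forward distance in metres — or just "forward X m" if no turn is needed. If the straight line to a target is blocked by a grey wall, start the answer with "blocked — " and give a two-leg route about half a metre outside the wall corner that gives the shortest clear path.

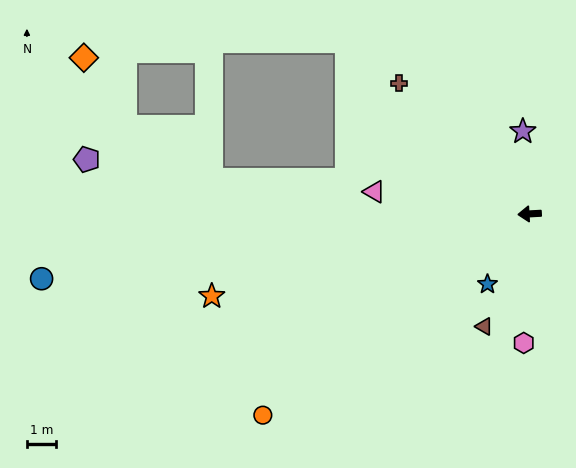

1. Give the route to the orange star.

turn left 11°, forward 11.4 m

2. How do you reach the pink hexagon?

turn left 84°, forward 4.5 m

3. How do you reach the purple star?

turn right 88°, forward 2.9 m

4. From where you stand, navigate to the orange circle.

turn left 34°, forward 11.6 m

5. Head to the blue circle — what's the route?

turn left 4°, forward 17.2 m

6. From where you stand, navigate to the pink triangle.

turn right 11°, forward 5.5 m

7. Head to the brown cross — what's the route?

turn right 48°, forward 6.4 m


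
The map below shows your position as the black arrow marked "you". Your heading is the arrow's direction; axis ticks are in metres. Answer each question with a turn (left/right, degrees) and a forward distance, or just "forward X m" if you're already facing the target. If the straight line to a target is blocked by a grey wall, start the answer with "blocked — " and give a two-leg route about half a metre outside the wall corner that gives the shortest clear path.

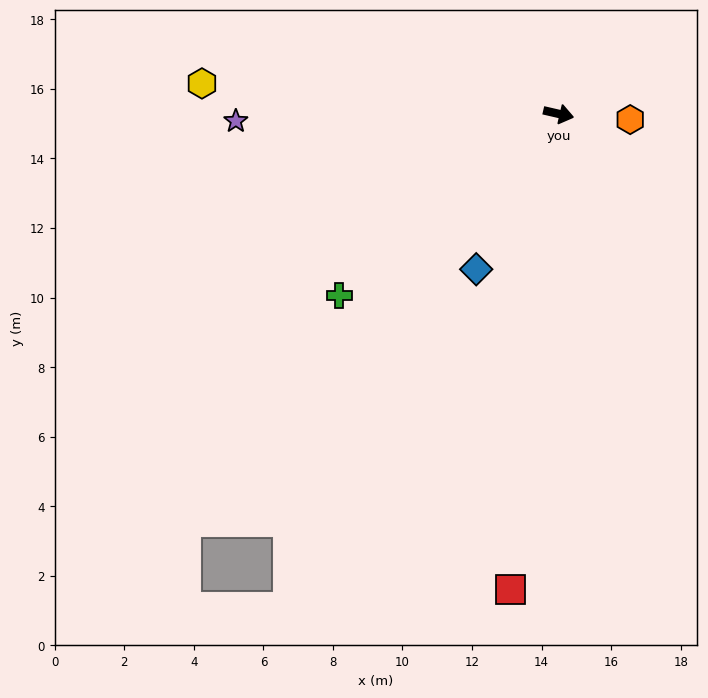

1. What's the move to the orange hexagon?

turn left 8°, forward 2.1 m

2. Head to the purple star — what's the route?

turn right 166°, forward 9.3 m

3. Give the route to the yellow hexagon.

turn right 172°, forward 10.3 m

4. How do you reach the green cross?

turn right 127°, forward 8.2 m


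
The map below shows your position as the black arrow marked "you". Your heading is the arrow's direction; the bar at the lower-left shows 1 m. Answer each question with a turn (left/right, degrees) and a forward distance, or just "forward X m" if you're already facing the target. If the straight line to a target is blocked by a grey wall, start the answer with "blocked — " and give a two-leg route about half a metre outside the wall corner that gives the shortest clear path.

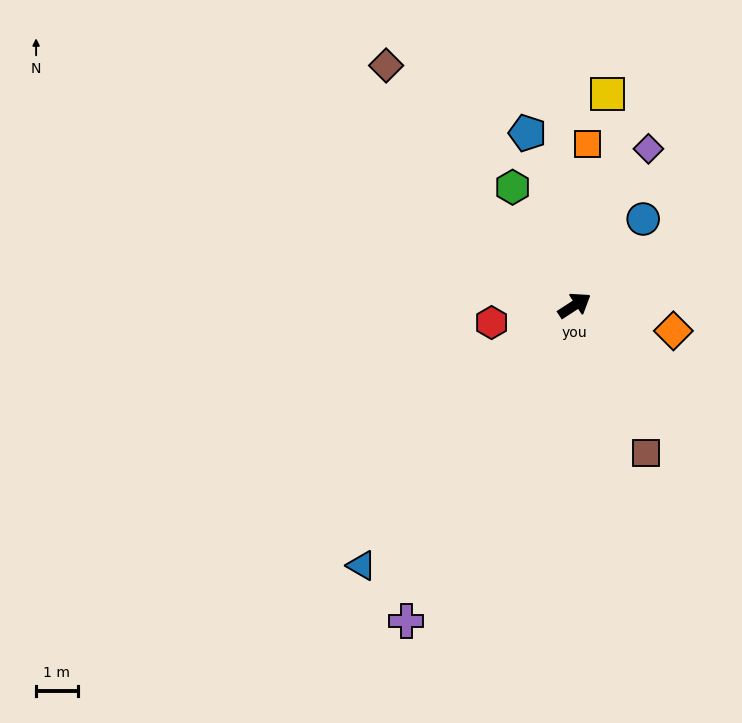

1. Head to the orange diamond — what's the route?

turn right 47°, forward 2.5 m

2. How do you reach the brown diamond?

turn left 95°, forward 7.3 m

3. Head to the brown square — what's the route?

turn right 97°, forward 3.9 m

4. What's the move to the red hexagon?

turn left 159°, forward 2.0 m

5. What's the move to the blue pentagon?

turn left 72°, forward 4.3 m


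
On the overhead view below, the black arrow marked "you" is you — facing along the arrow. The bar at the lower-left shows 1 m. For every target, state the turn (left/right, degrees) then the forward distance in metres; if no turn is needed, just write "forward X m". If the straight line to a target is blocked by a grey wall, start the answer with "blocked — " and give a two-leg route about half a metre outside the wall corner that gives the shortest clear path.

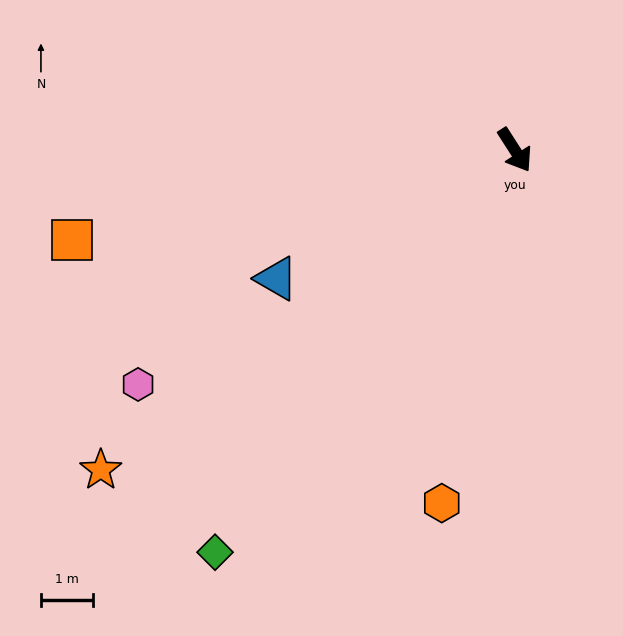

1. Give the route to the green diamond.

turn right 69°, forward 9.7 m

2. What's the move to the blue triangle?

turn right 94°, forward 5.2 m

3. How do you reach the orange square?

turn right 111°, forward 8.7 m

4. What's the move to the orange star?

turn right 85°, forward 10.1 m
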